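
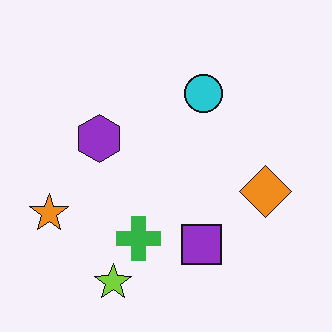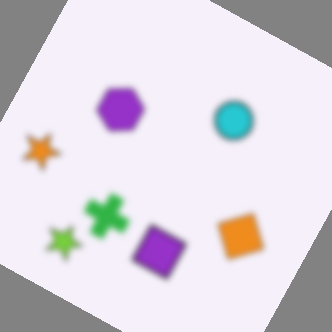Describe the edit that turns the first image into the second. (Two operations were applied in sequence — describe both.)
This is the original image moderately blurred, then rotated clockwise by a clearly visible amount.

Shape edges and outlines are uniformly softened across the whole image. Every shape is tilted by the same angle and the image corners show triangular fill wedges — a whole-image rotation by a non-right angle.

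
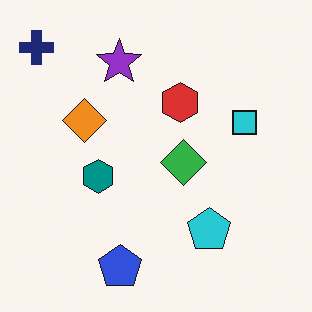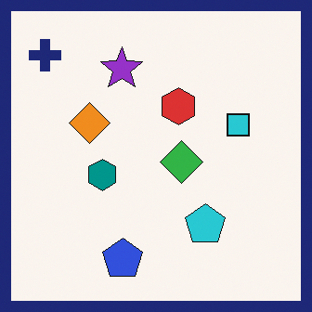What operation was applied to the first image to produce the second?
The transformation is: framed with a navy border.

A solid navy frame runs around the edge of the second image, with the content slightly shrunk inside it.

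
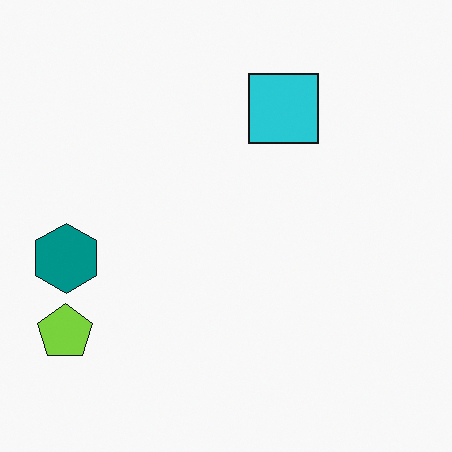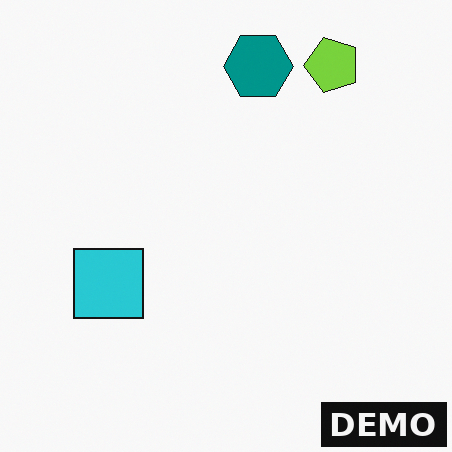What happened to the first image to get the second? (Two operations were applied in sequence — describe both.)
Transposed (reflected across the top-left ↔ bottom-right diagonal), then watermarked with the text "DEMO" in the lower-right corner.

Shapes have swapped their row and column positions — what was in the top-right is now in the bottom-left — a diagonal reflection. A dark label reading "DEMO" appears in the lower-right corner.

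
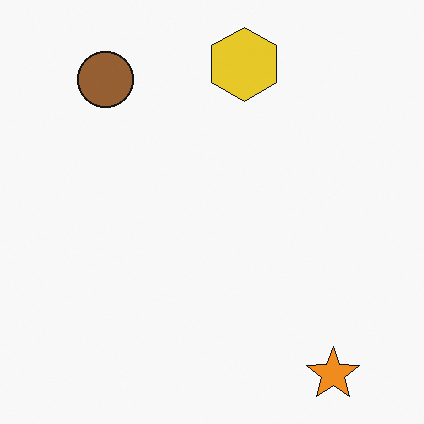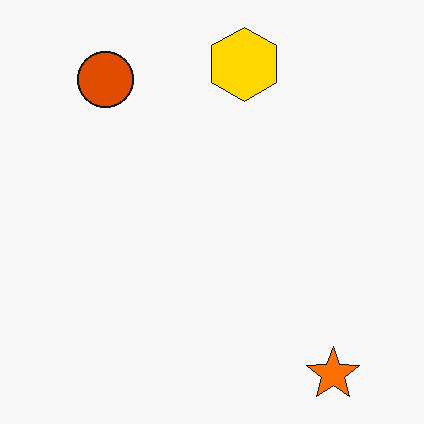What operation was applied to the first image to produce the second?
This is the original image heavily oversaturated.

All colors are more vivid — a global saturation change.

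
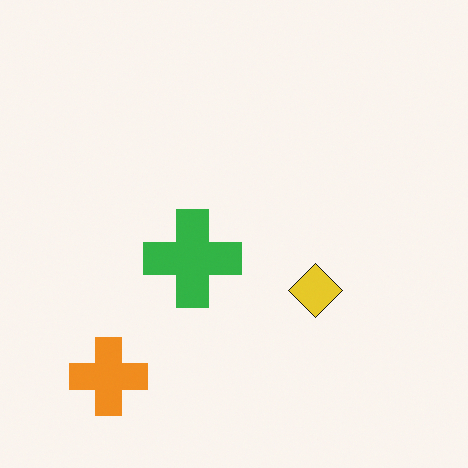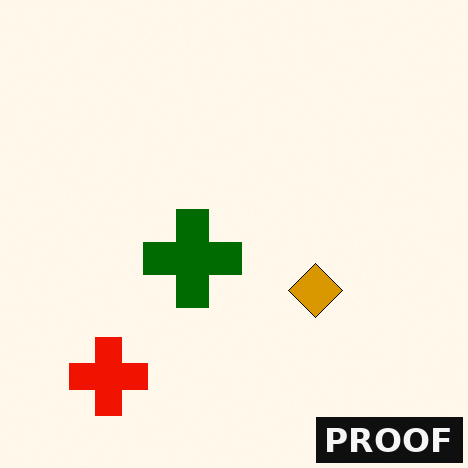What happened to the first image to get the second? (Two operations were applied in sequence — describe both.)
The second image is the first given much higher contrast, then watermarked with the text "PROOF" in the lower-right corner.

Tones are pushed away from mid-grey across the whole image — a global contrast change. A dark label reading "PROOF" appears in the lower-right corner.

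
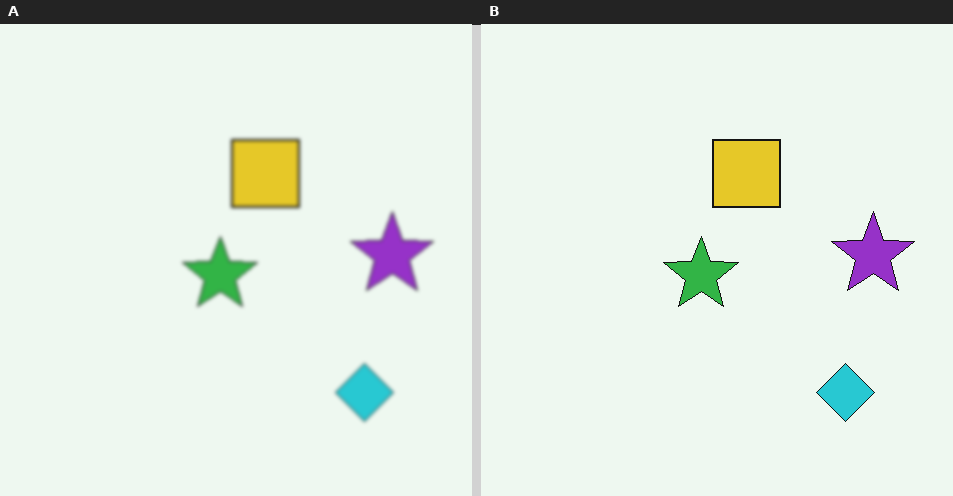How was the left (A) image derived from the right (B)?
The image was given a subtle gaussian blur.

Shape edges and outlines are uniformly softened across the whole image.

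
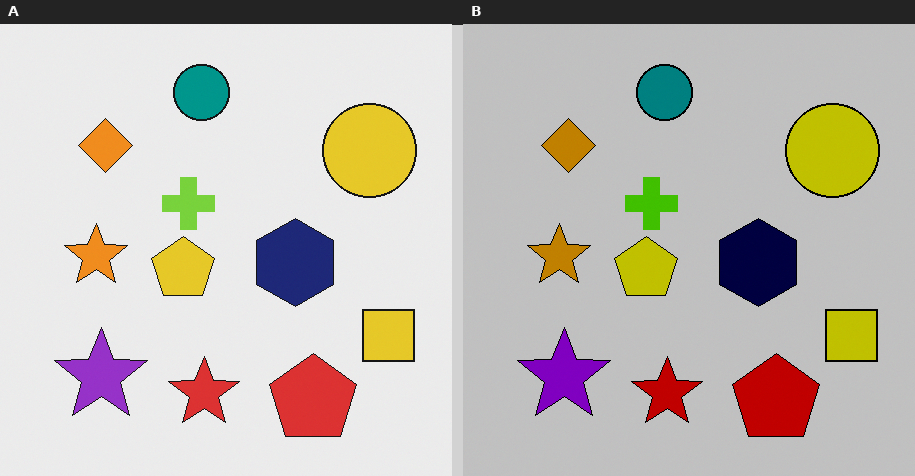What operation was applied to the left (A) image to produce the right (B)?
It was heavily posterized to just a handful of flat colors.

Each flat color has snapped to a coarser quantized level — most visibly, the near-white background has dropped to a flat grey.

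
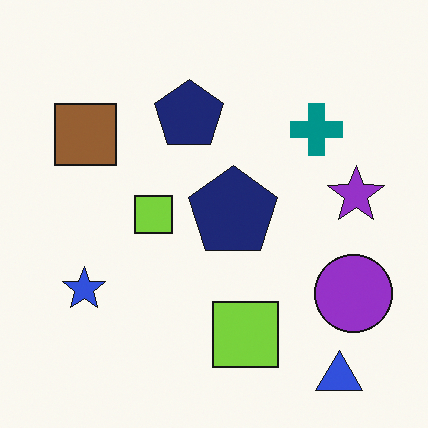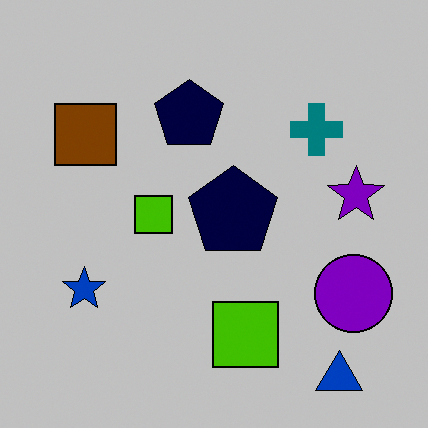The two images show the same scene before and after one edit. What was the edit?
This is the original image aggressively posterized.

Each flat color has snapped to a coarser quantized level — most visibly, the near-white background has dropped to a flat grey.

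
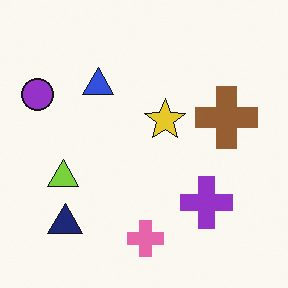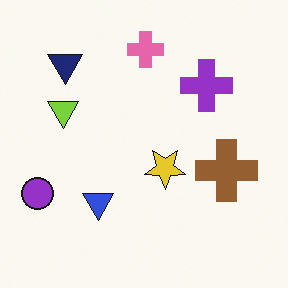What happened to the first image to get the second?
This is the original image flipped vertically (top ↔ bottom).

The pink cross is in the bottom of the first image and the top of the second — shapes on opposite sides of the horizontal midline have swapped in a mirror flip.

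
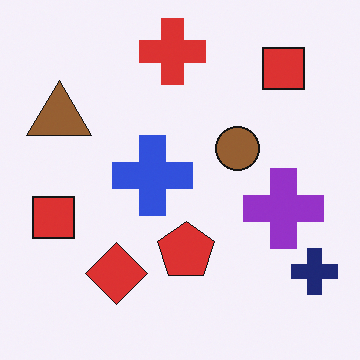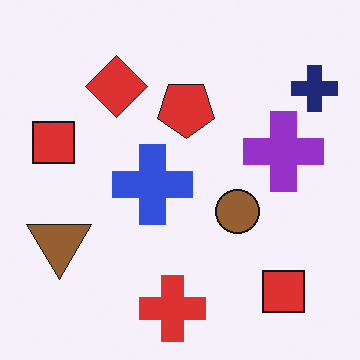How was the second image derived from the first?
This is the original image flipped vertically (top ↔ bottom).

The red cross is in the top of the first image and the bottom of the second — shapes on opposite sides of the horizontal midline have swapped in a mirror flip.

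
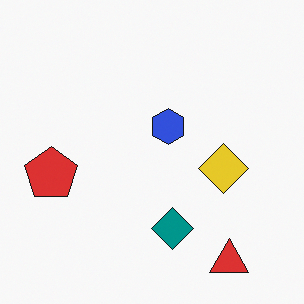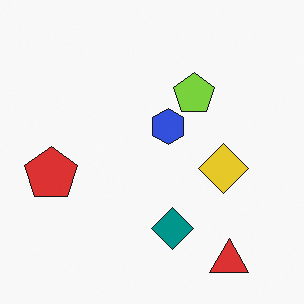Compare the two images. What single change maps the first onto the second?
Overlaid with an additional lime pentagon.

A lime pentagon appears in the second image that is absent from the first.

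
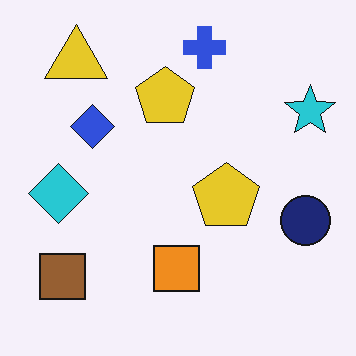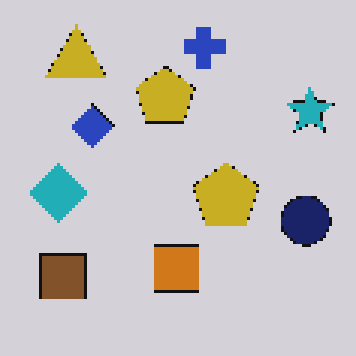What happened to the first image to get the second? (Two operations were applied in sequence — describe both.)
This is the original image darkened a little, then lightly pixelated (a mild mosaic effect).

Every pixel — background and shapes alike — is uniformly darkened. Shapes are reduced to large square blocks; fine edges and outlines are lost — a downscale-then-upscale (mosaic) effect.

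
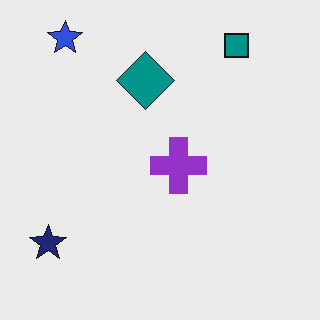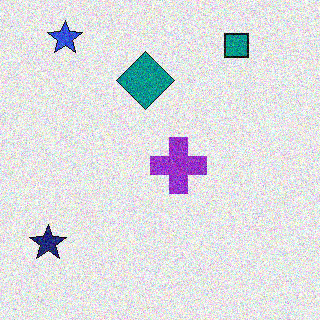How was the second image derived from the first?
The image was degraded with a thick layer of grain.

Random speckle covers the whole image, including the flat background.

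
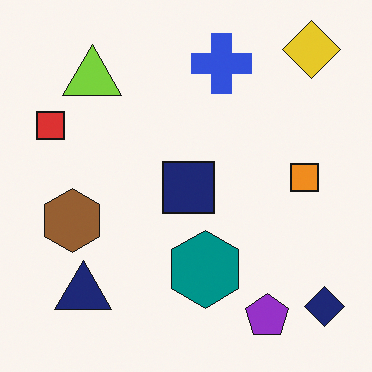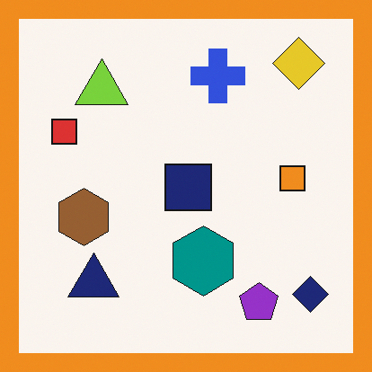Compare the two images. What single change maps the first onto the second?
This is the original image framed with a orange border.

A solid orange frame runs around the edge of the second image, with the content slightly shrunk inside it.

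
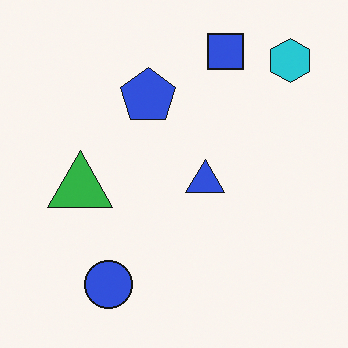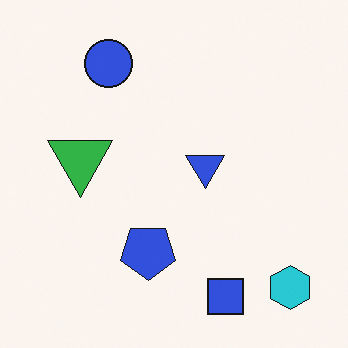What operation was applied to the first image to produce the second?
Flipped vertically (top ↔ bottom).

The blue square is in the top of the first image and the bottom of the second — shapes on opposite sides of the horizontal midline have swapped in a mirror flip.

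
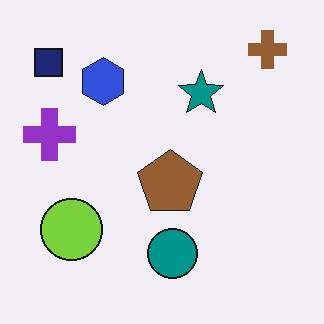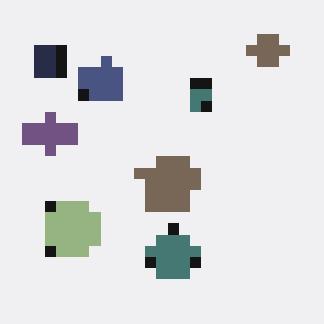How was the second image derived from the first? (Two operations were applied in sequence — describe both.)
The image was coarsely pixelated, then made much more muted (saturation change).

Shapes are reduced to large square blocks; fine edges and outlines are lost — a downscale-then-upscale (mosaic) effect. All colors are more muted and greyish — a global saturation change.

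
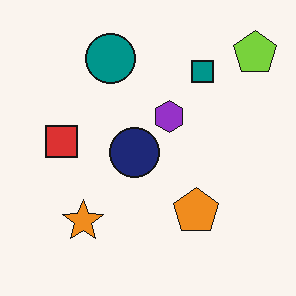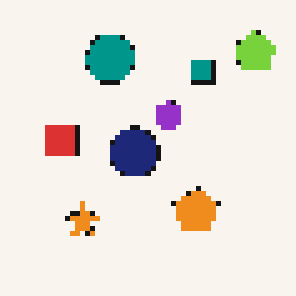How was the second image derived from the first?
The transformation is: mildly pixelated.

Shapes are reduced to large square blocks; fine edges and outlines are lost — a downscale-then-upscale (mosaic) effect.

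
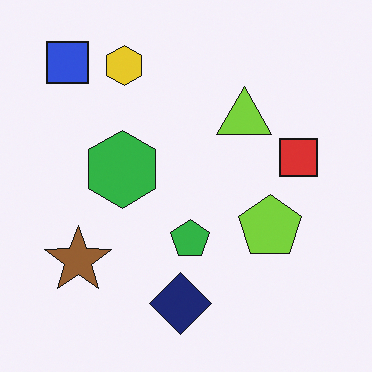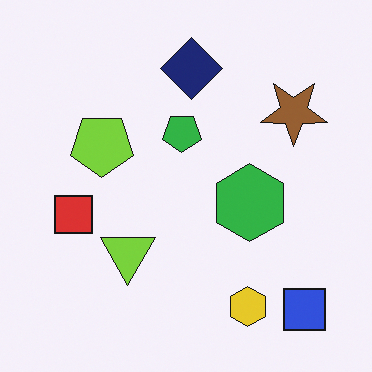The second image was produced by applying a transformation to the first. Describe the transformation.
The transformation is: rotated 180°.

The blue square sits in the top-left of the first image and the bottom-right of the second — consistent with a whole-image 180° rotation.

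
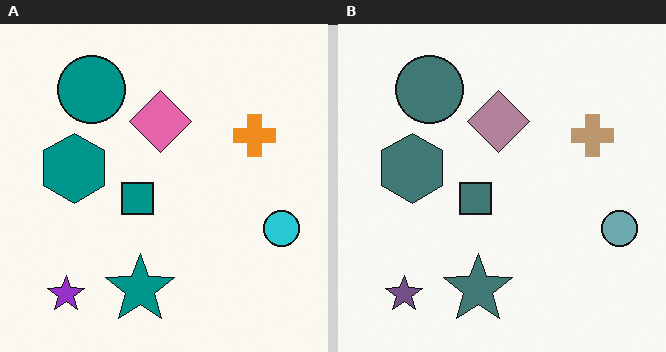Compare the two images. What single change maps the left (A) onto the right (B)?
It was made much more muted (saturation change).

All colors are more muted and greyish — a global saturation change.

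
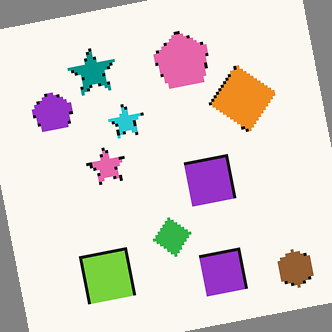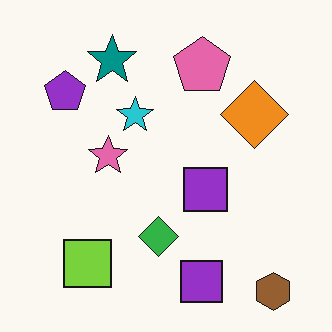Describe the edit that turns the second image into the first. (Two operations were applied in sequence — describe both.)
It was mildly pixelated, then rotated counter-clockwise by a few degrees.

Shapes are reduced to large square blocks; fine edges and outlines are lost — a downscale-then-upscale (mosaic) effect. Every shape is tilted by the same angle and the image corners show triangular fill wedges — a whole-image rotation by a non-right angle.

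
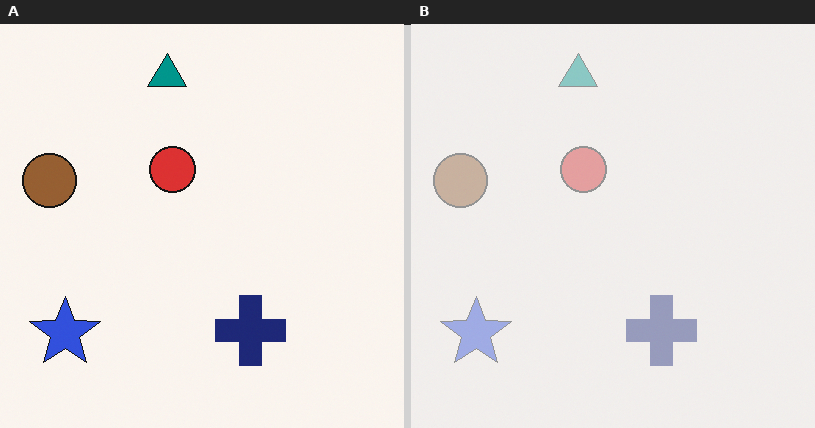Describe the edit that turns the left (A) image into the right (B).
It was given much lower contrast.

Tones are pushed toward mid-grey across the whole image — a global contrast change.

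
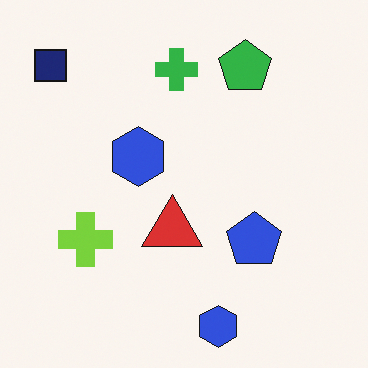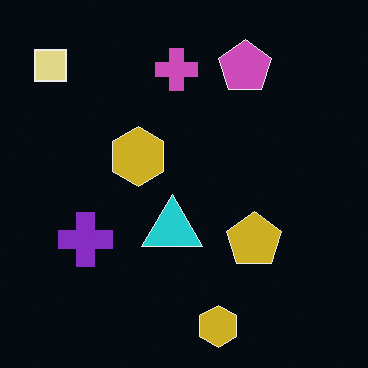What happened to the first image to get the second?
Color-inverted (negative).

The light background has become dark and every shape's color is its complement — a photographic negative.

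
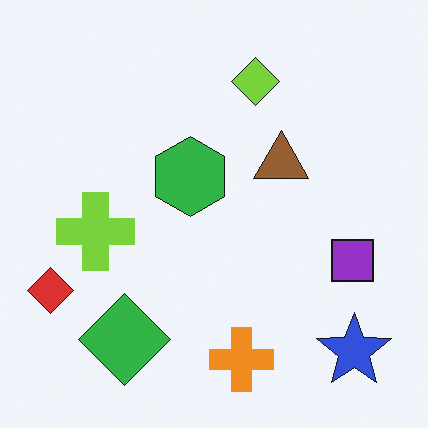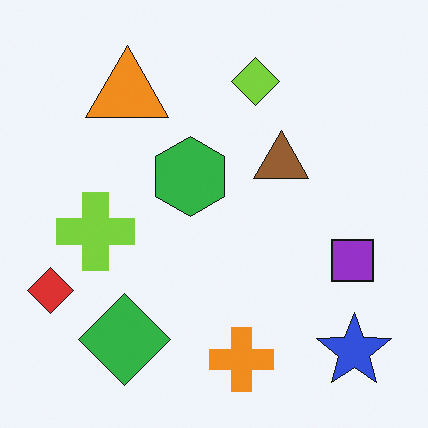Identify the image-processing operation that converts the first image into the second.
Overlaid with an additional orange triangle.

An orange triangle appears in the second image that is absent from the first.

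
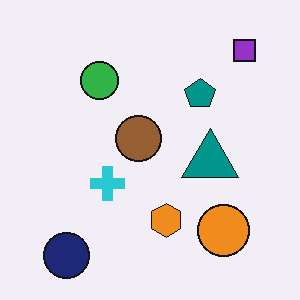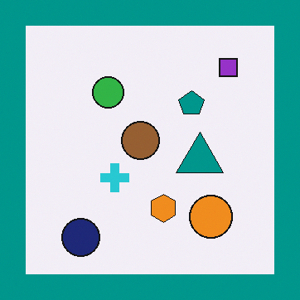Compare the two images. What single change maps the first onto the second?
This is the original image framed with a teal border.

A solid teal frame runs around the edge of the second image, with the content slightly shrunk inside it.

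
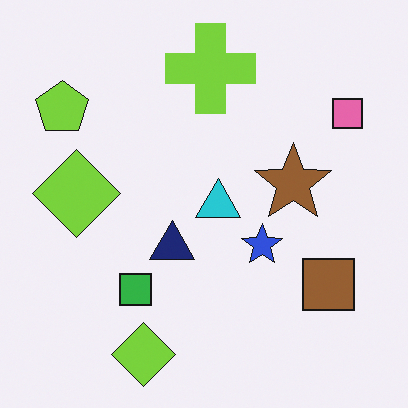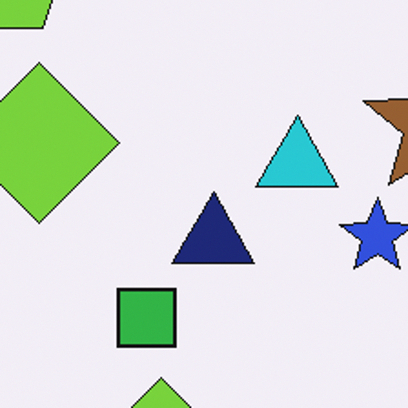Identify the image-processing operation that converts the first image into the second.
Cropped to a noticeably smaller region and rescaled.

The visible shapes are larger and the field of view is narrower; shapes near the original edges may be partly or wholly outside the frame — a crop-and-rescale.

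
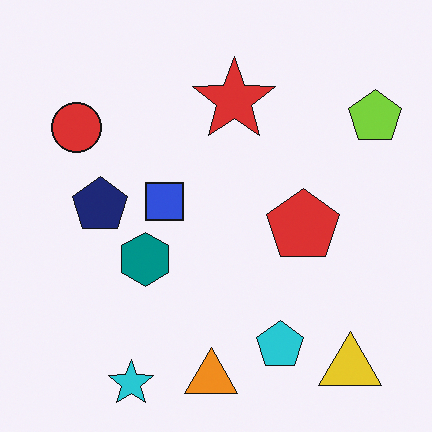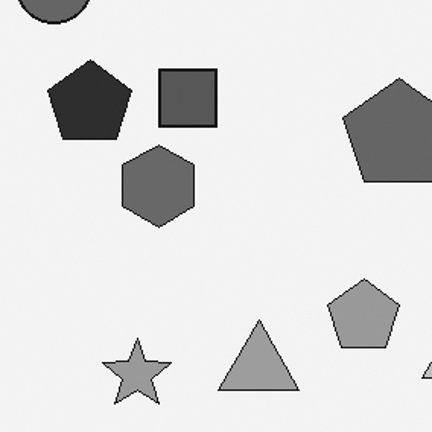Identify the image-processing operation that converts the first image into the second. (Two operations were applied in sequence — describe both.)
Cropped slightly and scaled back up, then converted to grayscale.

The visible shapes are larger and the field of view is narrower; shapes near the original edges may be partly or wholly outside the frame — a crop-and-rescale. All color is removed — every shape is now a shade of grey.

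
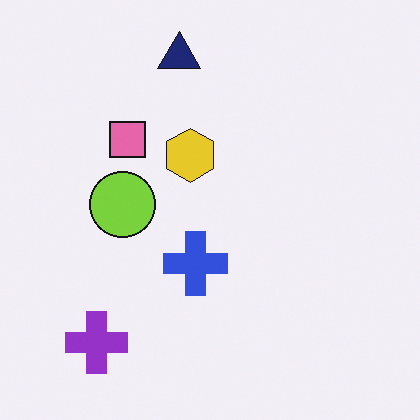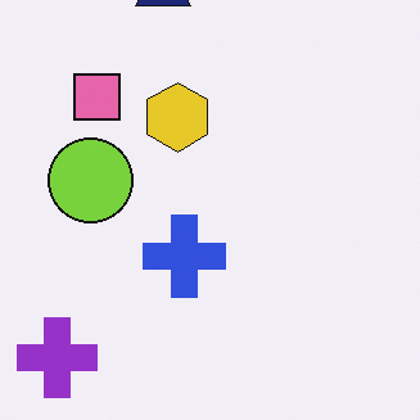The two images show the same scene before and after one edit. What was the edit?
The image was cropped slightly and scaled back up.

The visible shapes are larger and the field of view is narrower; shapes near the original edges may be partly or wholly outside the frame — a crop-and-rescale.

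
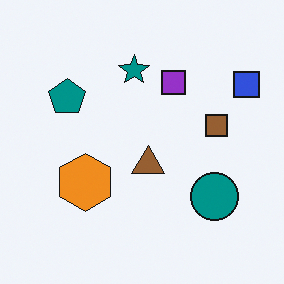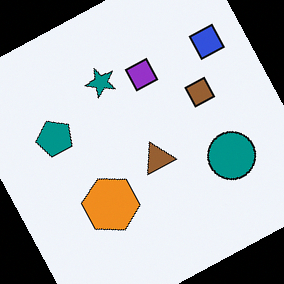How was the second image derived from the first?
Rotated counter-clockwise by a clearly visible amount.

Every shape is tilted by the same angle and the image corners show triangular fill wedges — a whole-image rotation by a non-right angle.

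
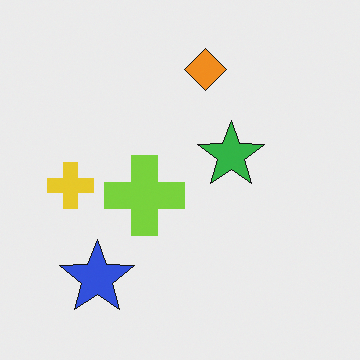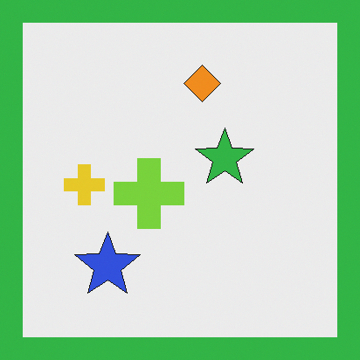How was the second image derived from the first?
The transformation is: framed with a green border.

A solid green frame runs around the edge of the second image, with the content slightly shrunk inside it.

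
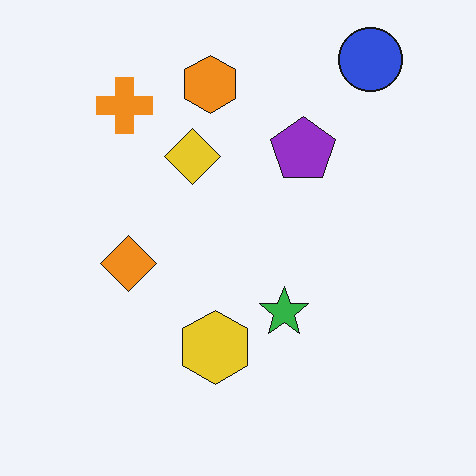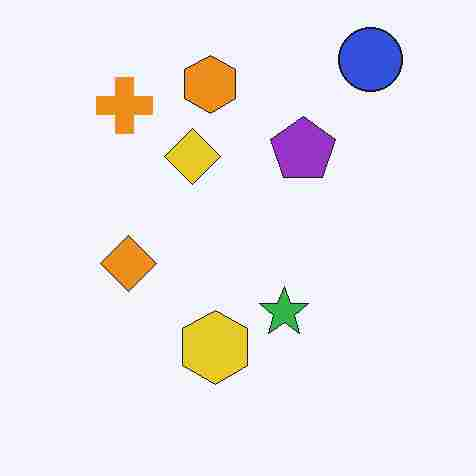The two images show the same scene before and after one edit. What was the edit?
It was heavily JPEG-compressed with obvious blocking artifacts.

Blocky 8×8 compression artifacts appear around shape edges and the flat background shows ringing — characteristic JPEG degradation.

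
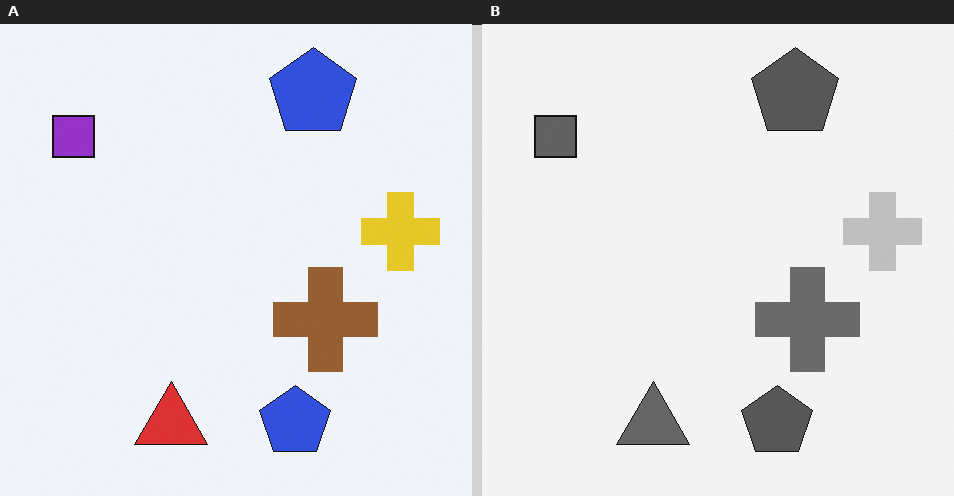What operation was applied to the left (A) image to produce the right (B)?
It was converted to grayscale.

All color is removed — every shape is now a shade of grey.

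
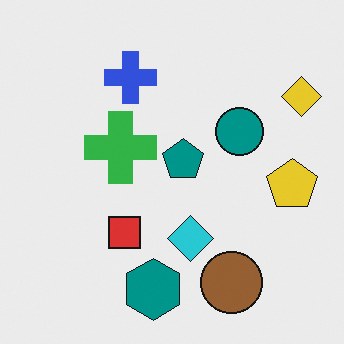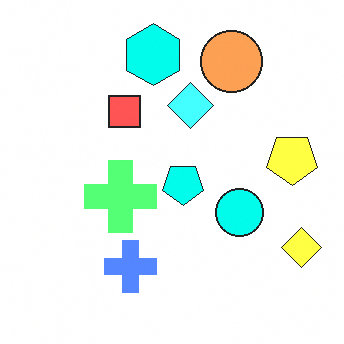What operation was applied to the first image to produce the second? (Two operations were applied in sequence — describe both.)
This is the original image noticeably brightened, then flipped vertically (top ↔ bottom).

Every pixel — background and shapes alike — is uniformly brightened. The teal hexagon is in the bottom of the first image and the top of the second — shapes on opposite sides of the horizontal midline have swapped in a mirror flip.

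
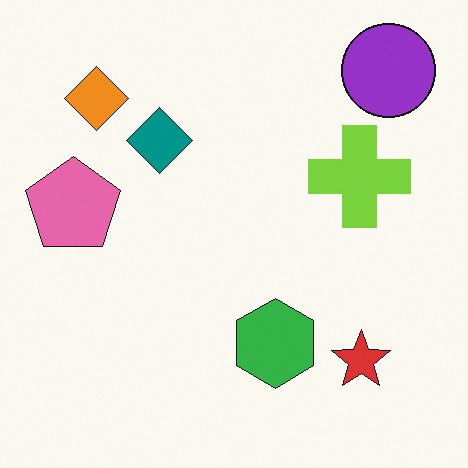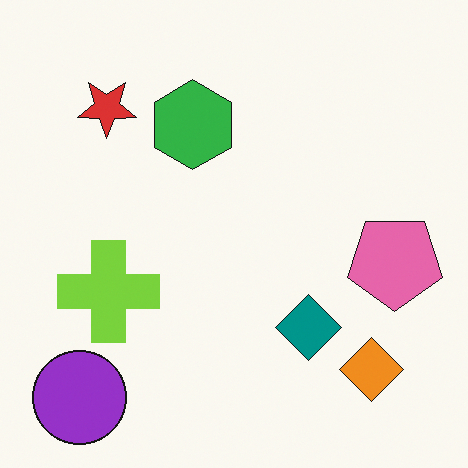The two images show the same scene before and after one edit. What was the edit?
Rotated 180°.

The purple circle sits in the top-right of the first image and the bottom-left of the second — consistent with a whole-image 180° rotation.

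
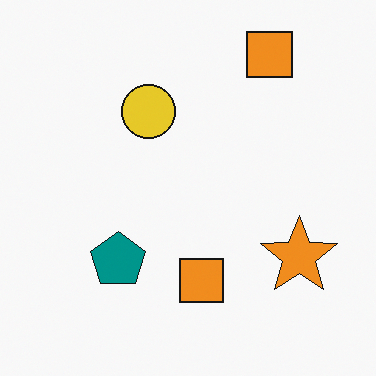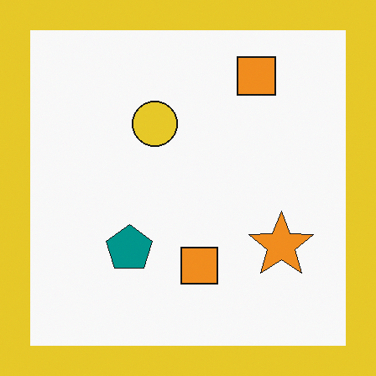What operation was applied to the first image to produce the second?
The transformation is: framed with a yellow border.

A solid yellow frame runs around the edge of the second image, with the content slightly shrunk inside it.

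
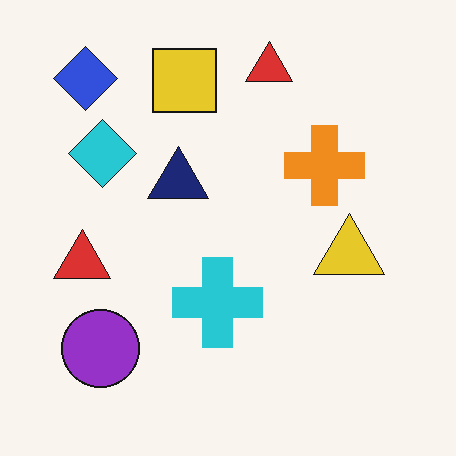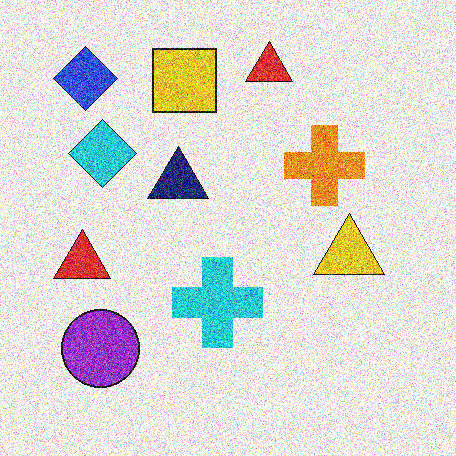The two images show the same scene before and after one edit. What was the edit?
Degraded with a thick layer of grain.

Random speckle covers the whole image, including the flat background.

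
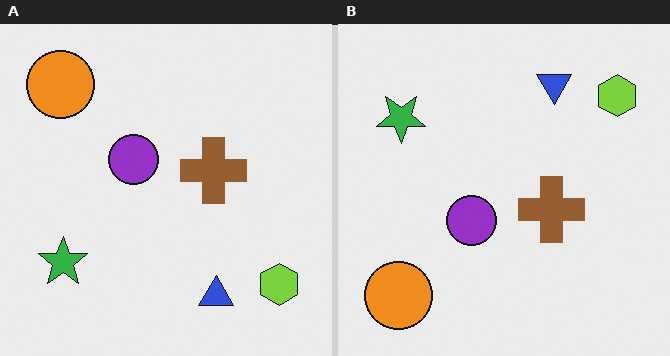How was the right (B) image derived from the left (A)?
Flipped vertically (top ↔ bottom).

The orange circle is in the top-left of the left (A) image and the bottom-left of the right (B) — shapes on opposite sides of the horizontal midline have swapped in a mirror flip.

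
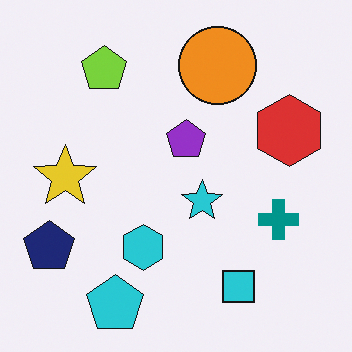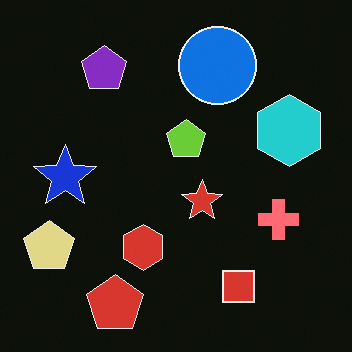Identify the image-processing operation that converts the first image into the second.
Color-inverted (negative).

The light background has become dark and every shape's color is its complement — a photographic negative.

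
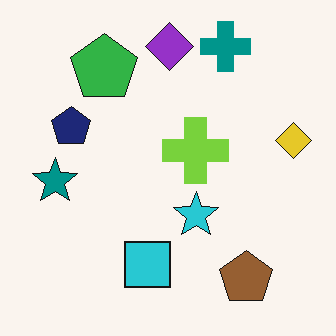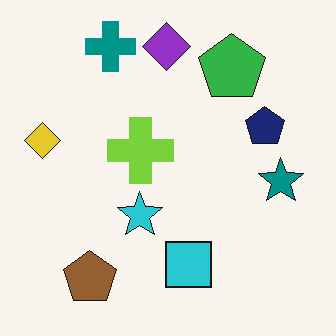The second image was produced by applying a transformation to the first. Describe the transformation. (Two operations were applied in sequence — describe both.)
The image was given moderate JPEG compression, then flipped horizontally (left ↔ right).

Blocky 8×8 compression artifacts appear around shape edges and the flat background shows ringing — characteristic JPEG degradation. The yellow diamond is in the right of the first image and the left of the second — shapes on opposite sides of the vertical midline have swapped in a mirror flip.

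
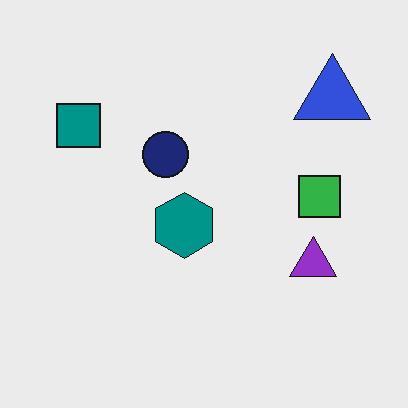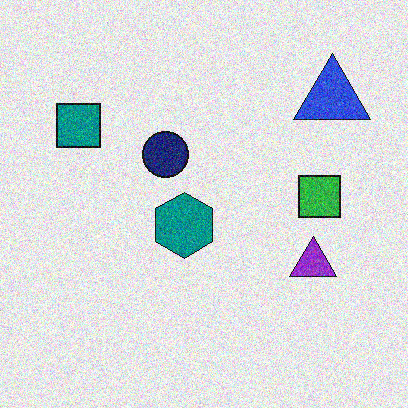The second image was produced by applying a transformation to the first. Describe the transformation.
The image was degraded with visible gaussian noise.

Random speckle covers the whole image, including the flat background.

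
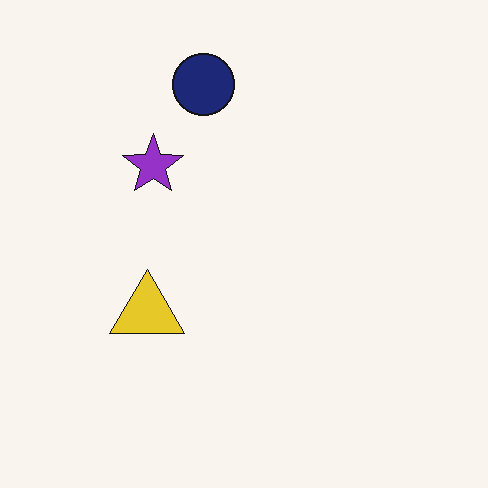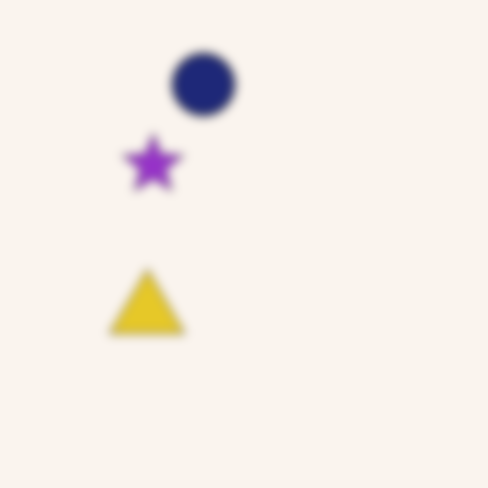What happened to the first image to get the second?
This is the original image strongly gaussian-blurred.

Shape edges and outlines are uniformly softened across the whole image.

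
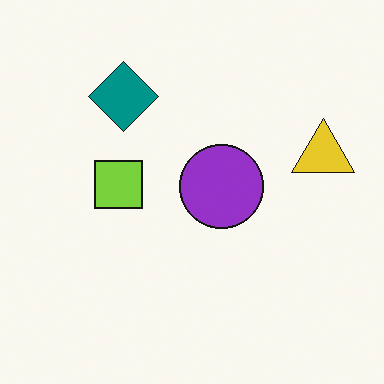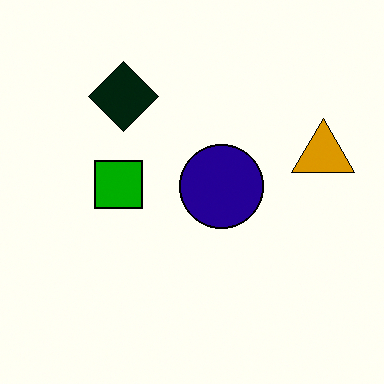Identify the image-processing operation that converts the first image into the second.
The second image is the first boosted in contrast.

Tones are pushed away from mid-grey across the whole image — a global contrast change.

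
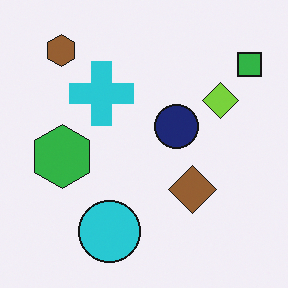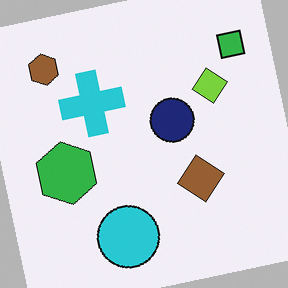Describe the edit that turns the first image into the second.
It was rotated counter-clockwise by a few degrees.

Every shape is tilted by the same angle and the image corners show triangular fill wedges — a whole-image rotation by a non-right angle.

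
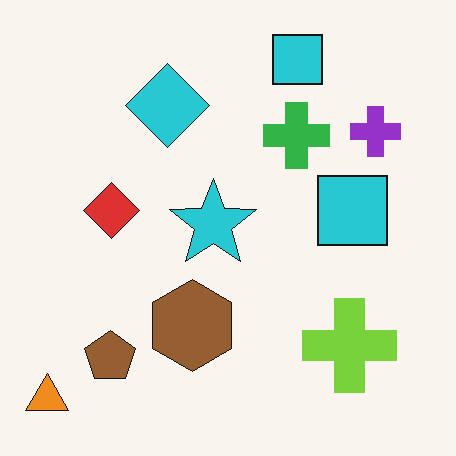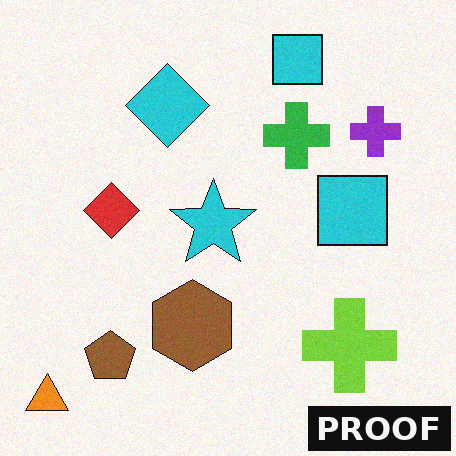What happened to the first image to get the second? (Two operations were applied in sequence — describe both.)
The image was degraded with a light layer of grain, then watermarked with the text "PROOF" in the lower-right corner.

Random speckle covers the whole image, including the flat background. A dark label reading "PROOF" appears in the lower-right corner.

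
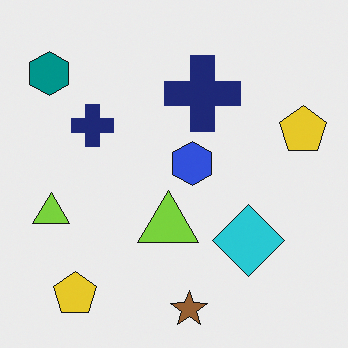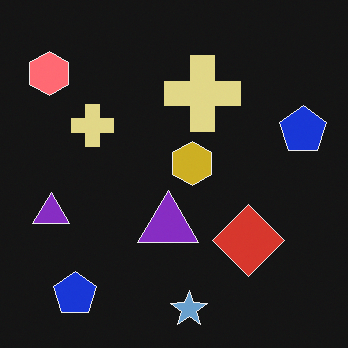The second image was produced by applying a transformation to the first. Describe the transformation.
This is the original image color-inverted (negative).

The light background has become dark and every shape's color is its complement — a photographic negative.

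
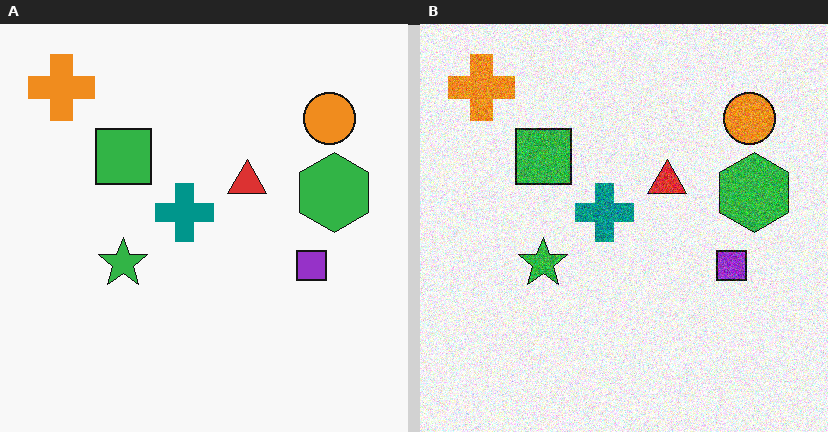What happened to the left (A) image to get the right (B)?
This is the original image degraded with strong gaussian noise.

Random speckle covers the whole image, including the flat background.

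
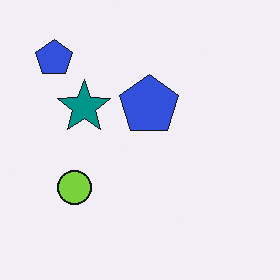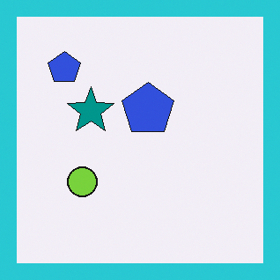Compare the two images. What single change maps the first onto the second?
This is the original image framed with a cyan border.

A solid cyan frame runs around the edge of the second image, with the content slightly shrunk inside it.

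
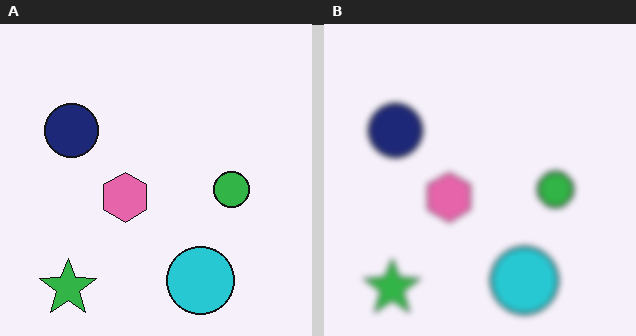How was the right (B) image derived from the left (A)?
Moderately blurred.

Shape edges and outlines are uniformly softened across the whole image.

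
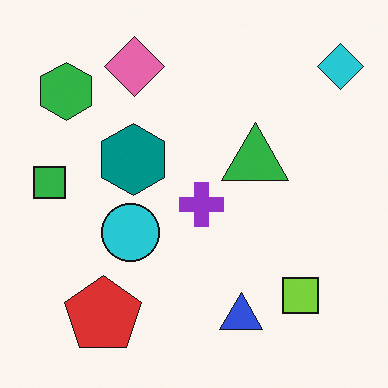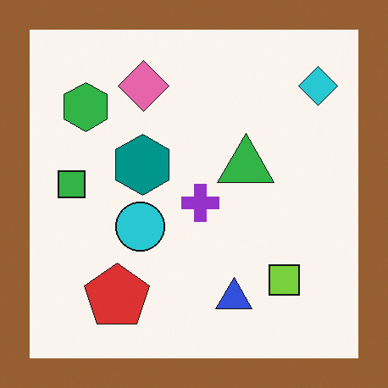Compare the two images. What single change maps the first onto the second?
The image was framed with a brown border.

A solid brown frame runs around the edge of the second image, with the content slightly shrunk inside it.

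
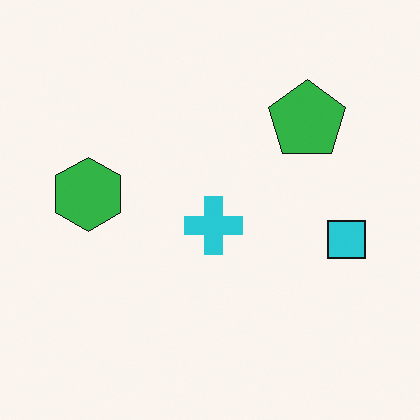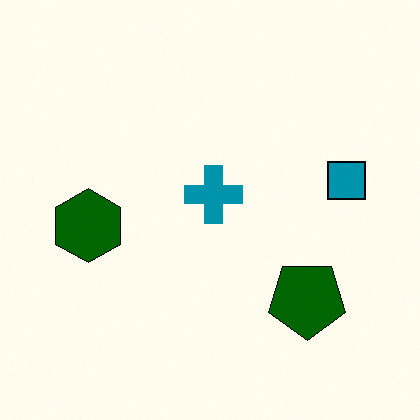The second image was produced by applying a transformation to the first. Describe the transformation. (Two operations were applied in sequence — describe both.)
It was flipped vertically (top ↔ bottom), then boosted in contrast.

The green pentagon is in the top-right of the first image and the bottom-right of the second — shapes on opposite sides of the horizontal midline have swapped in a mirror flip. Tones are pushed away from mid-grey across the whole image — a global contrast change.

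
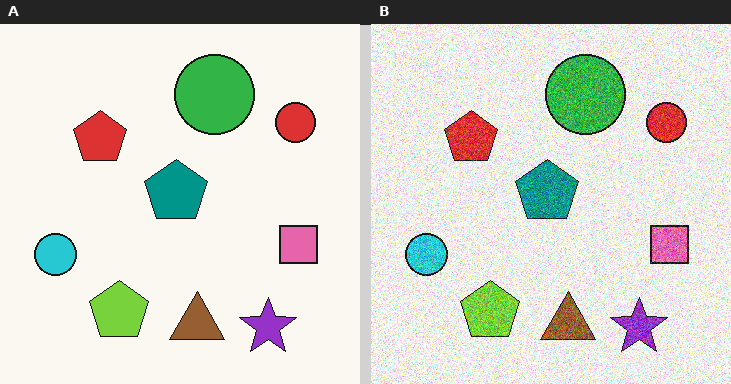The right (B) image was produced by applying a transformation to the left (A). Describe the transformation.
The right (B) image is the left (A) degraded with heavy additive noise.

Random speckle covers the whole image, including the flat background.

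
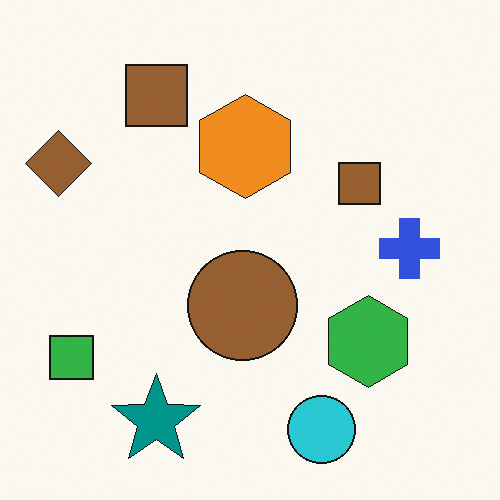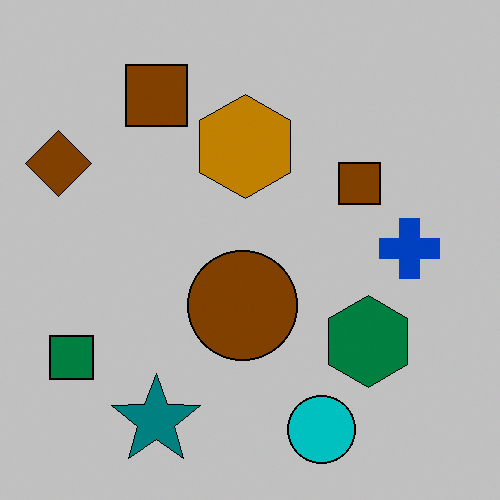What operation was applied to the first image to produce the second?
The image was heavily posterized to just a handful of flat colors.

Each flat color has snapped to a coarser quantized level — most visibly, the near-white background has dropped to a flat grey.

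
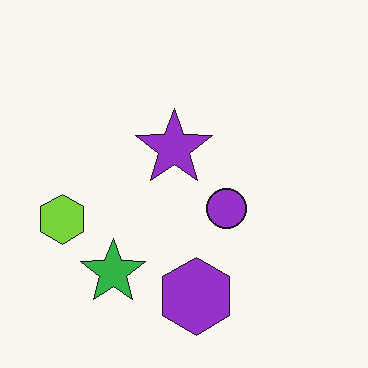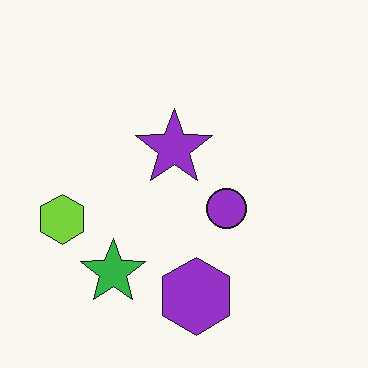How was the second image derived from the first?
Given moderate JPEG compression.

Blocky 8×8 compression artifacts appear around shape edges and the flat background shows ringing — characteristic JPEG degradation.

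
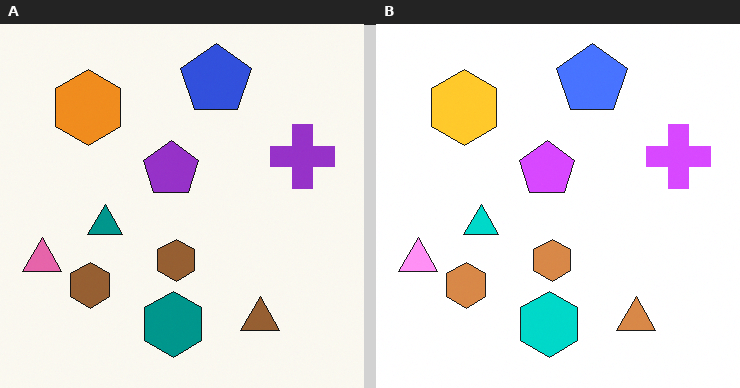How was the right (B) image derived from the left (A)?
The right (B) image is the left (A) substantially brightened.

Every pixel — background and shapes alike — is uniformly brightened.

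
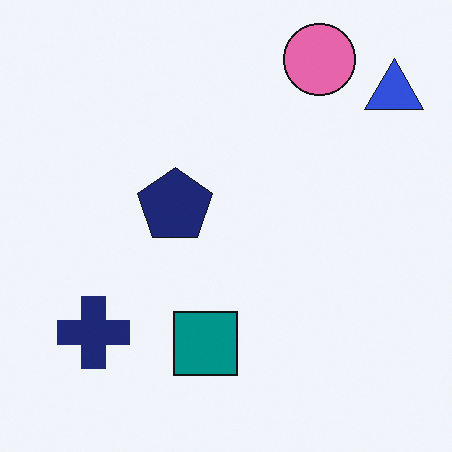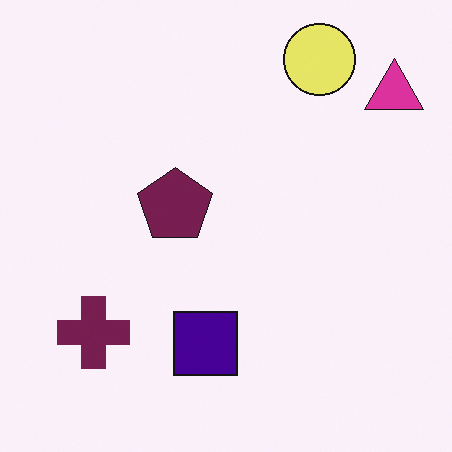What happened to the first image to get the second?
The transformation is: hue-shifted by a moderate amount.

Every shape's color has rotated by the same amount around the hue wheel — a uniform hue shift.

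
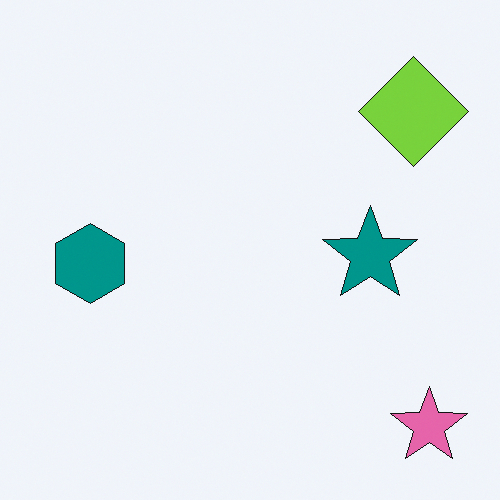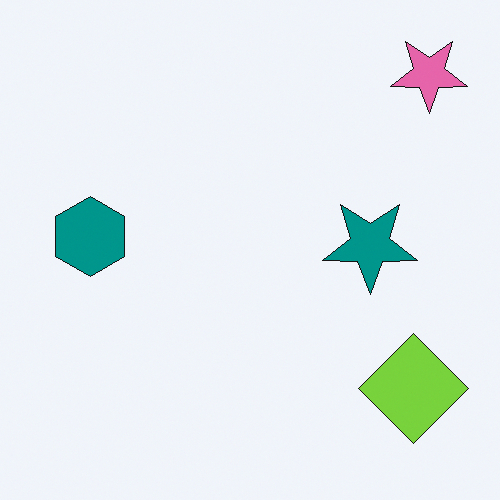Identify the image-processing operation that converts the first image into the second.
It was flipped vertically (top ↔ bottom).

The pink star is in the bottom-right of the first image and the top-right of the second — shapes on opposite sides of the horizontal midline have swapped in a mirror flip.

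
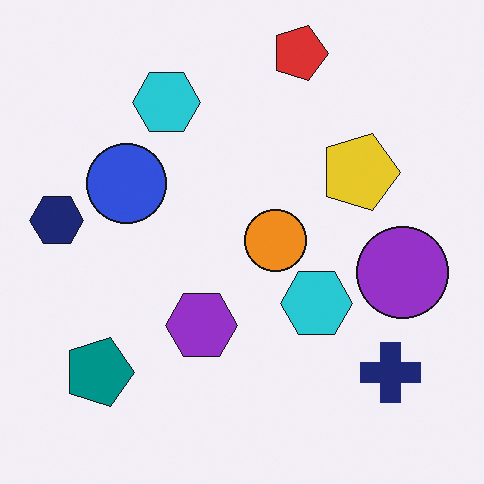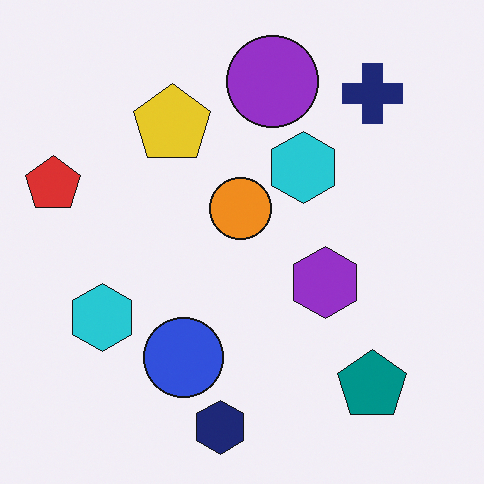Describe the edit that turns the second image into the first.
The first image is the second rotated 90° clockwise.

The navy cross sits in the top-right of the second image and the bottom-right of the first — consistent with a whole-image 90° clockwise rotation.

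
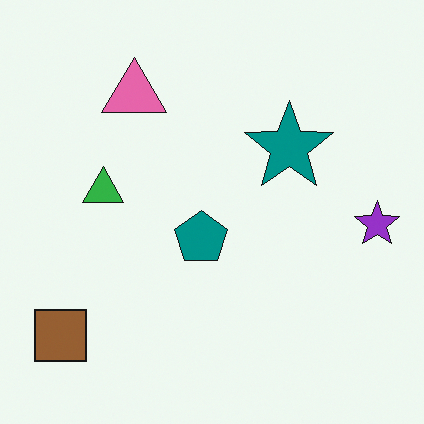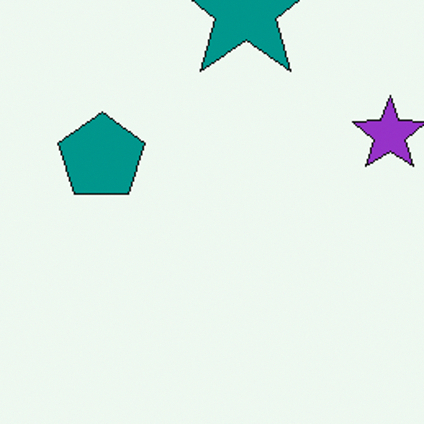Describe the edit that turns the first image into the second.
Cropped to a noticeably smaller region and rescaled.

The visible shapes are larger and the field of view is narrower; shapes near the original edges may be partly or wholly outside the frame — a crop-and-rescale.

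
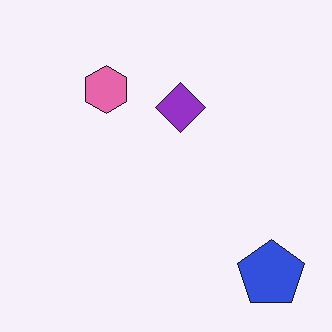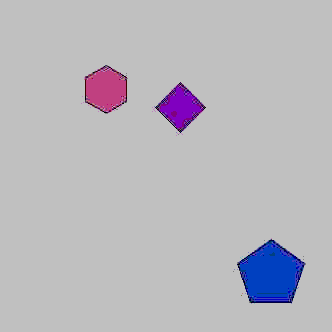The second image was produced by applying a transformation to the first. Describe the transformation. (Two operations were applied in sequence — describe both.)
The transformation is: heavily JPEG-compressed with obvious blocking artifacts, then heavily posterized to just a handful of flat colors.

Blocky 8×8 compression artifacts appear around shape edges and the flat background shows ringing — characteristic JPEG degradation. Each flat color has snapped to a coarser quantized level — most visibly, the near-white background has dropped to a flat grey.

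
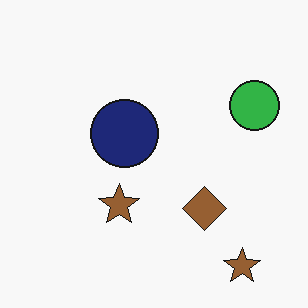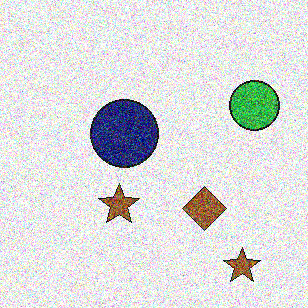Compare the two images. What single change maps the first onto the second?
Degraded with strong gaussian noise.

Random speckle covers the whole image, including the flat background.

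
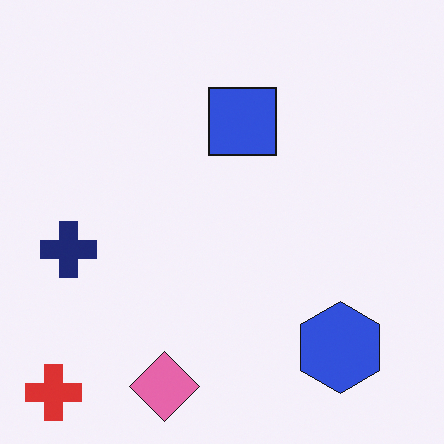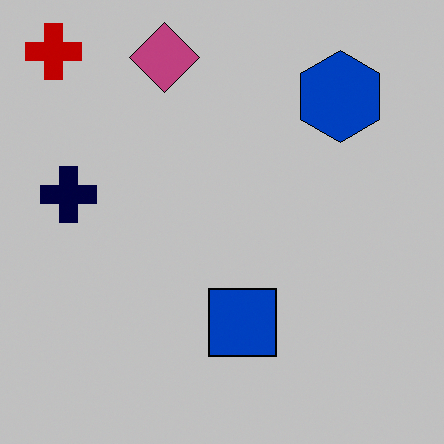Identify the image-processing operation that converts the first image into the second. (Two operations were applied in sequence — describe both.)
It was aggressively posterized, then flipped vertically (top ↔ bottom).

Each flat color has snapped to a coarser quantized level — most visibly, the near-white background has dropped to a flat grey. The red cross is in the bottom-left of the first image and the top-left of the second — shapes on opposite sides of the horizontal midline have swapped in a mirror flip.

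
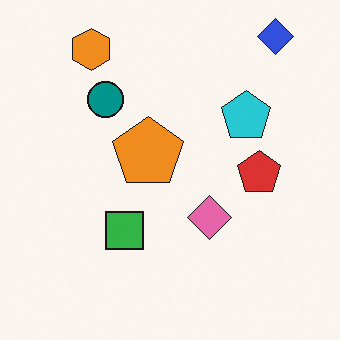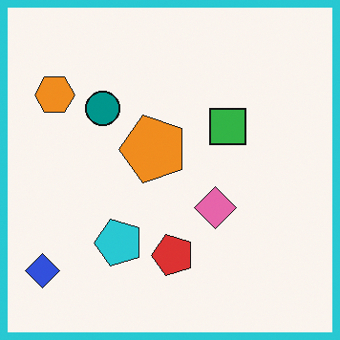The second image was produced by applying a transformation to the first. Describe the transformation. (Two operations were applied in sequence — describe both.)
The transformation is: transposed (reflected across the top-left ↔ bottom-right diagonal), then framed with a cyan border.

Shapes have swapped their row and column positions — what was in the top-right is now in the bottom-left — a diagonal reflection. A solid cyan frame runs around the edge of the second image, with the content slightly shrunk inside it.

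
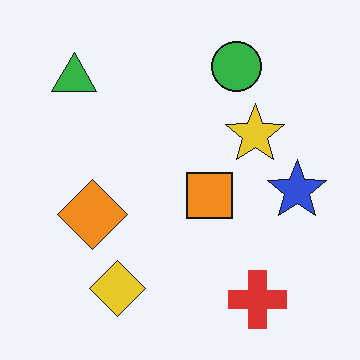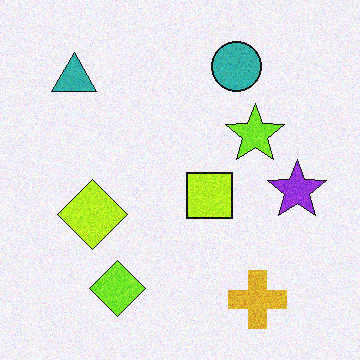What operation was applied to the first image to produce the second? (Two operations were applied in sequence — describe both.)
It was degraded with a light layer of grain, then hue-shifted slightly.

Random speckle covers the whole image, including the flat background. Every shape's color has rotated by the same amount around the hue wheel — a uniform hue shift.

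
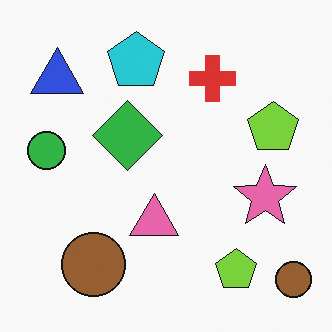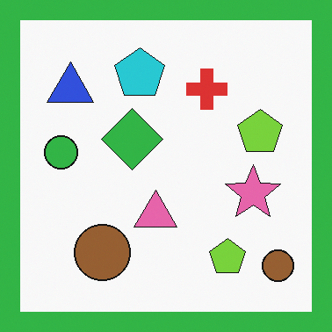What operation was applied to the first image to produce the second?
It was framed with a green border.

A solid green frame runs around the edge of the second image, with the content slightly shrunk inside it.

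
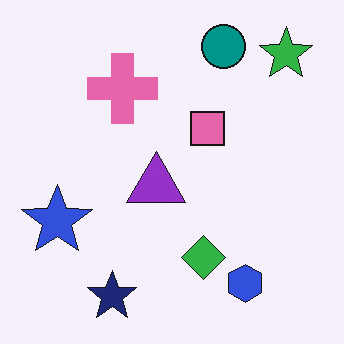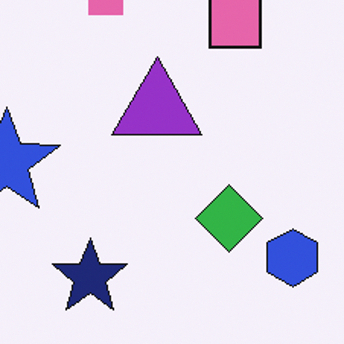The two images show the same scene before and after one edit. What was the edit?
Cropped slightly and scaled back up.

The visible shapes are larger and the field of view is narrower; shapes near the original edges may be partly or wholly outside the frame — a crop-and-rescale.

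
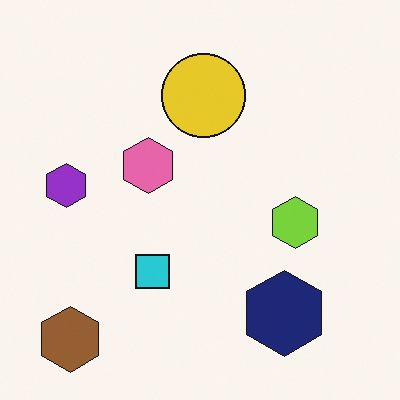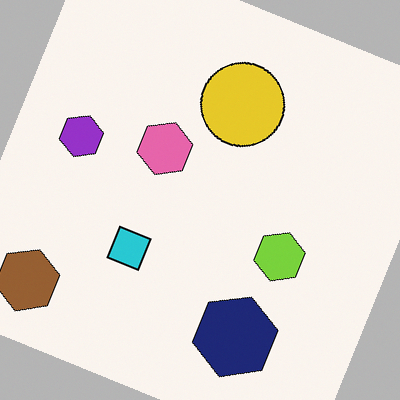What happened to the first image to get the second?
Rotated clockwise by a moderate amount.

Every shape is tilted by the same angle and the image corners show triangular fill wedges — a whole-image rotation by a non-right angle.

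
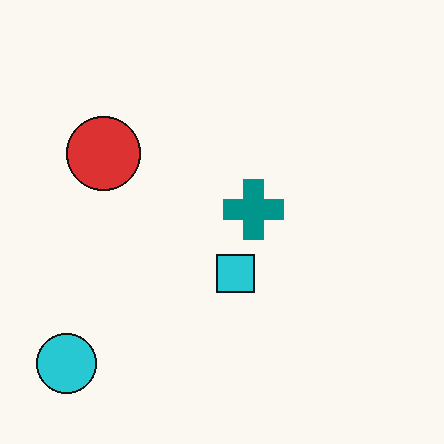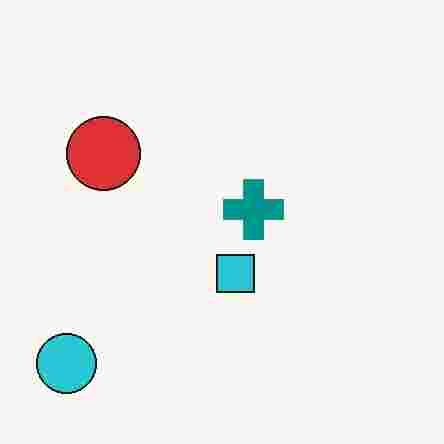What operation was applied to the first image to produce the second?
The second image is the first degraded with heavy JPEG compression.

Blocky 8×8 compression artifacts appear around shape edges and the flat background shows ringing — characteristic JPEG degradation.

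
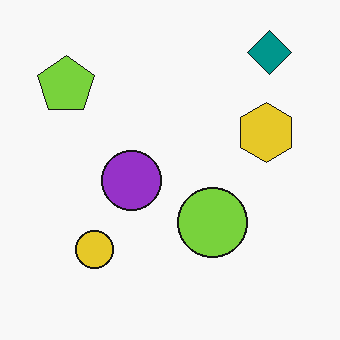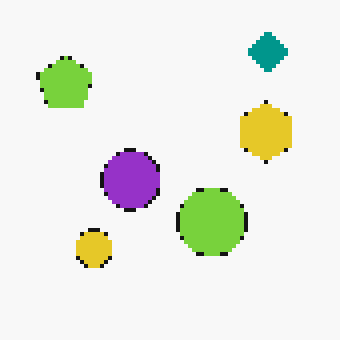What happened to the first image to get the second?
This is the original image mildly pixelated.

Shapes are reduced to large square blocks; fine edges and outlines are lost — a downscale-then-upscale (mosaic) effect.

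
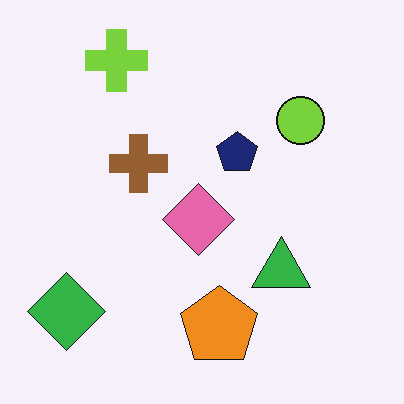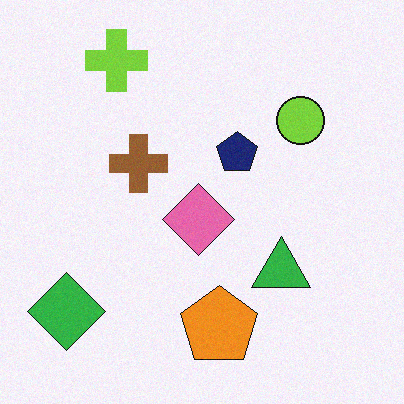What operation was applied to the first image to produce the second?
The image was degraded with subtle gaussian noise.

Random speckle covers the whole image, including the flat background.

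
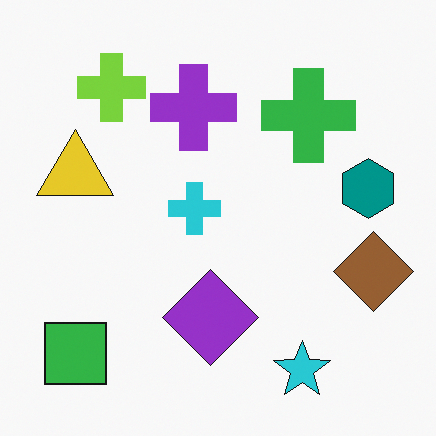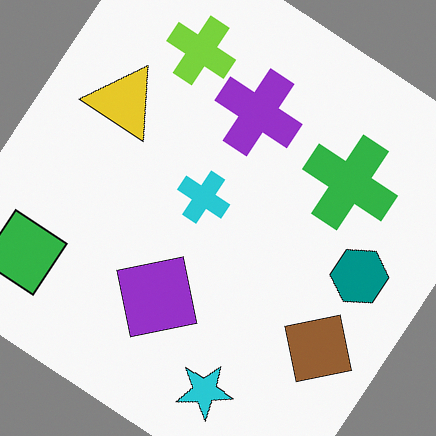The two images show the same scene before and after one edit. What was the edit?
It was rotated clockwise by a large amount — several tens of degrees.

Every shape is tilted by the same angle and the image corners show triangular fill wedges — a whole-image rotation by a non-right angle.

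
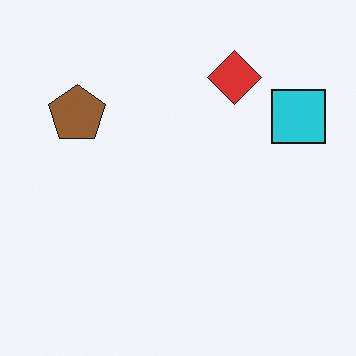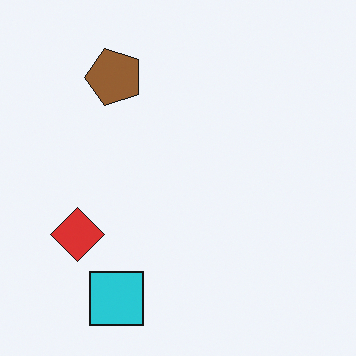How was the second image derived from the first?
It was transposed (reflected across the top-left ↔ bottom-right diagonal).

Shapes have swapped their row and column positions — what was in the top-right is now in the bottom-left — a diagonal reflection.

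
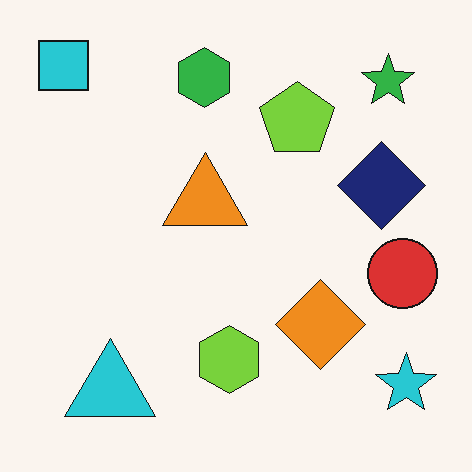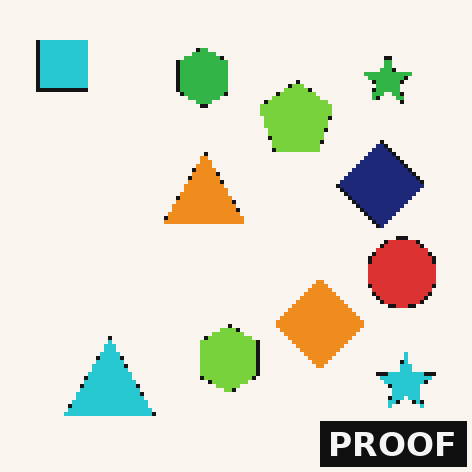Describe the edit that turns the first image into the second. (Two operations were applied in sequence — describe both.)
This is the original image mildly pixelated, then watermarked with the text "PROOF" in the lower-right corner.

Shapes are reduced to large square blocks; fine edges and outlines are lost — a downscale-then-upscale (mosaic) effect. A dark label reading "PROOF" appears in the lower-right corner.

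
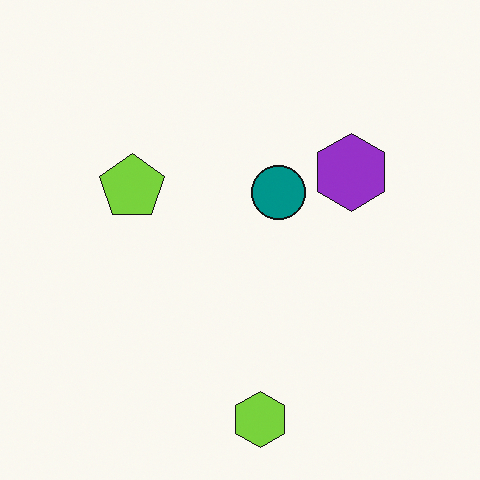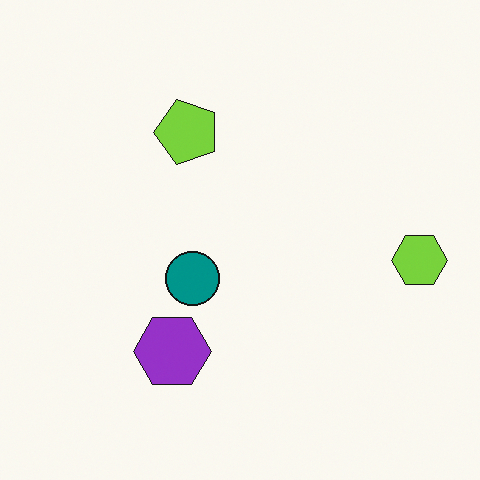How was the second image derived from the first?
The second image is the first transposed (reflected across the top-left ↔ bottom-right diagonal).

Shapes have swapped their row and column positions — what was in the top-right is now in the bottom-left — a diagonal reflection.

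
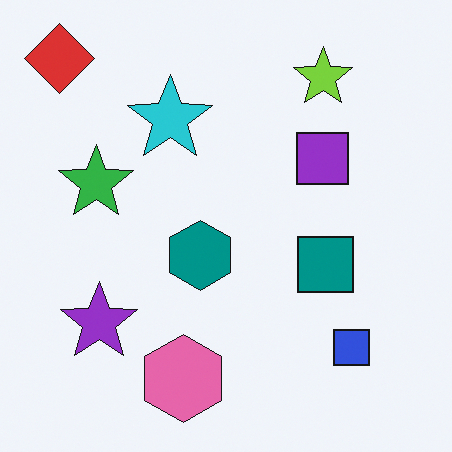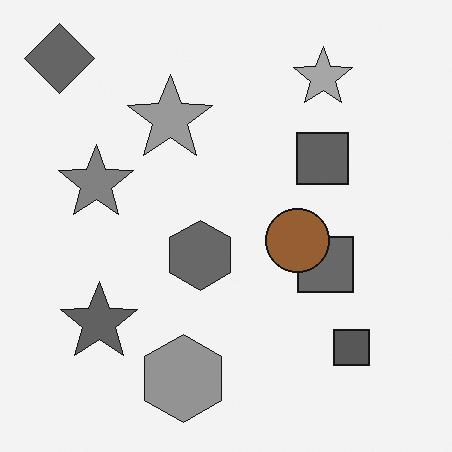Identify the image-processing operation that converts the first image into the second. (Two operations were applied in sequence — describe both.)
Converted to grayscale, then overlaid with an additional brown circle.

All color is removed — every shape is now a shade of grey. A brown circle appears in the second image that is absent from the first.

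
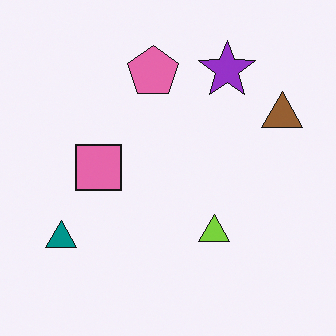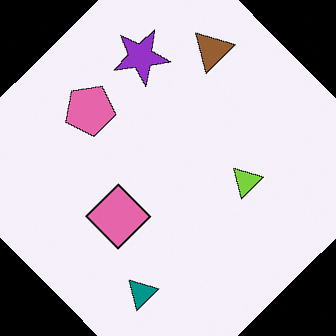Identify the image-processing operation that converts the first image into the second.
The transformation is: rotated counter-clockwise by a large amount — several tens of degrees.

Every shape is tilted by the same angle and the image corners show triangular fill wedges — a whole-image rotation by a non-right angle.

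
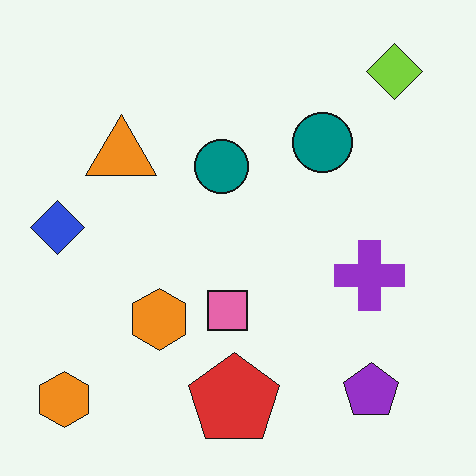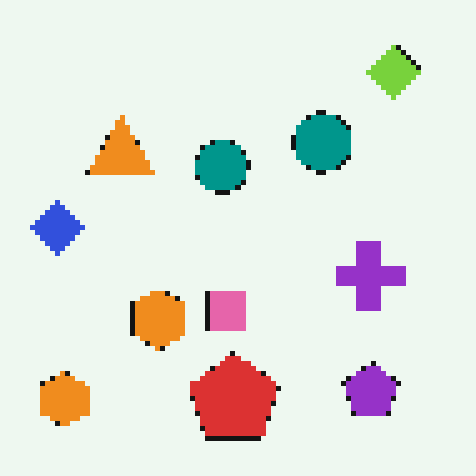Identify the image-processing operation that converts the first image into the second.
It was mildly pixelated.

Shapes are reduced to large square blocks; fine edges and outlines are lost — a downscale-then-upscale (mosaic) effect.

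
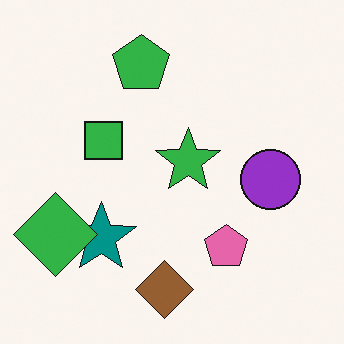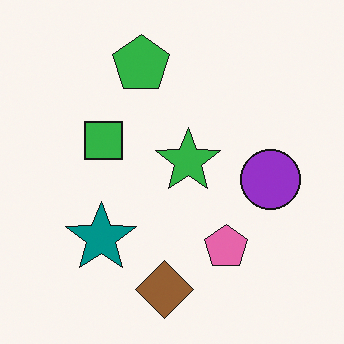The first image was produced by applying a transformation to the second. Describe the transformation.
The transformation is: overlaid with an additional green diamond.

A green diamond appears in the first image that is absent from the second.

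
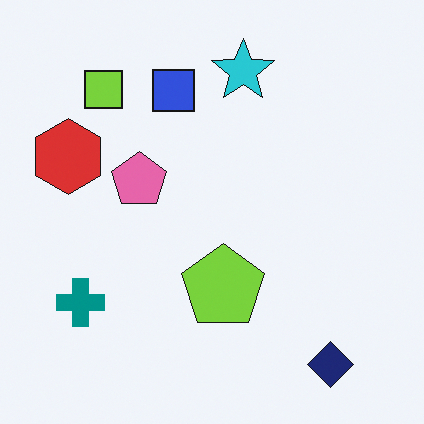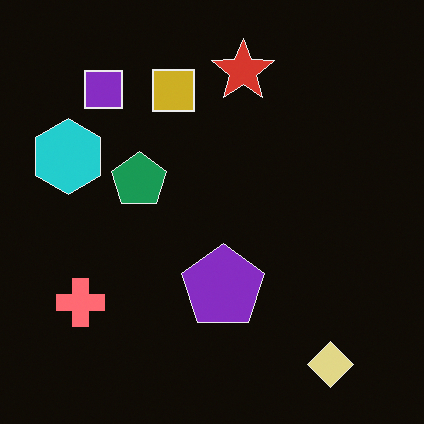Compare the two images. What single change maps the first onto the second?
The image was color-inverted (negative).

The light background has become dark and every shape's color is its complement — a photographic negative.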